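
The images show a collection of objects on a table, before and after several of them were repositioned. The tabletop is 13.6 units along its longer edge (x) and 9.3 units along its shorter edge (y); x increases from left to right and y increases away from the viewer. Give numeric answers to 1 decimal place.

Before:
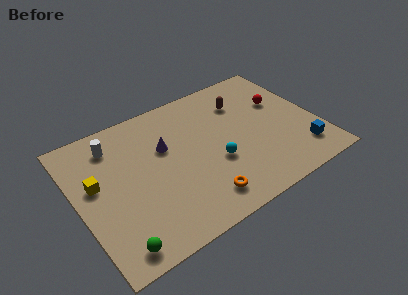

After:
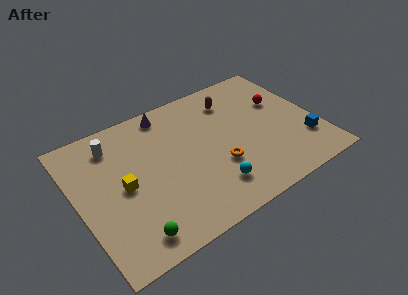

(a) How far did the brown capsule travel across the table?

0.6

The brown capsule moved from about (9.8, 6.9) to (9.3, 7.3), a distance of √(0.5² + 0.4²) ≈ 0.6.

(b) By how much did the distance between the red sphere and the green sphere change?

-0.9

They were about 11.5 units apart before and 10.6 after — 0.9 units closer together.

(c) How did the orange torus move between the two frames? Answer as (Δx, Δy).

(1.3, 1.6)

The orange torus started near (6.4, 1.6) and ended near (7.7, 3.2).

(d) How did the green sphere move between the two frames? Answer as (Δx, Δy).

(0.9, 0.2)

From the two frames, the green sphere sits at roughly (1.5, 1.1) before and (2.4, 1.3) after.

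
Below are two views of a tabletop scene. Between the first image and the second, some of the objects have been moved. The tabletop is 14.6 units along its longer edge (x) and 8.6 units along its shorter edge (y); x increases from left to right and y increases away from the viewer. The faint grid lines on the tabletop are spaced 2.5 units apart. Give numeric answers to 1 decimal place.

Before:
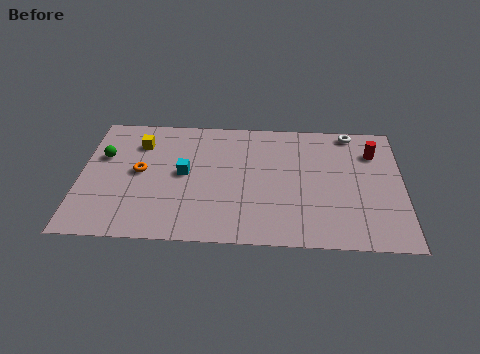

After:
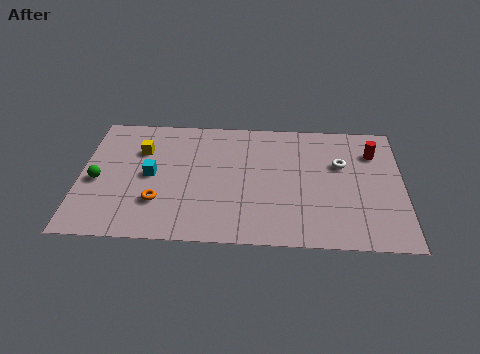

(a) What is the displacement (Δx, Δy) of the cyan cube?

(-1.5, -0.2)

From the two frames, the cyan cube sits at roughly (4.7, 4.5) before and (3.2, 4.3) after.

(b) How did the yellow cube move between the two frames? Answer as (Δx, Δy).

(0.1, -0.5)

From the two frames, the yellow cube sits at roughly (2.6, 6.5) before and (2.7, 6.0) after.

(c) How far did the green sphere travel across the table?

1.7

The green sphere moved from about (1.0, 5.5) to (0.8, 3.8), a distance of √(0.2² + 1.7²) ≈ 1.7.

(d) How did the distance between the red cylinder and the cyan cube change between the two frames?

+1.5

The distance was about 8.8 in the first image and 10.3 in the second, so they moved 1.5 units further apart.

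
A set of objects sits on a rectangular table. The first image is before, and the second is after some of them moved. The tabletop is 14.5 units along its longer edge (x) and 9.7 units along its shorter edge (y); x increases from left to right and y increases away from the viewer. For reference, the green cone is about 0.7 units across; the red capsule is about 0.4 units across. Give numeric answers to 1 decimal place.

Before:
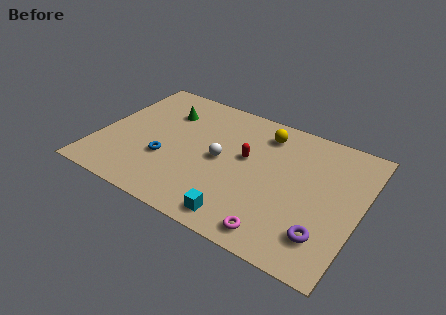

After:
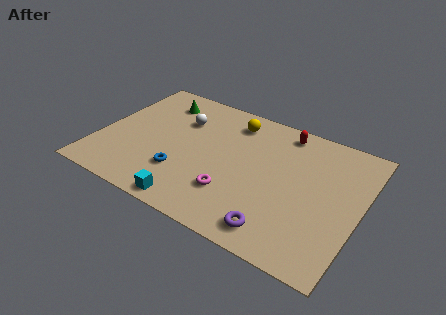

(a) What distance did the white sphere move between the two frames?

3.3

The white sphere moved from about (6.8, 4.8) to (4.2, 6.8), a distance of √(2.6² + 2.0²) ≈ 3.3.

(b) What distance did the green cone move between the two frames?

0.9

The green cone moved from about (3.3, 7.1) to (2.8, 7.8), a distance of √(0.5² + 0.7²) ≈ 0.9.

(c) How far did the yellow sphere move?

1.8

From (8.8, 7.9) to (7.0, 8.0), the yellow sphere covered √(1.8² + 0.1²) ≈ 1.8 units.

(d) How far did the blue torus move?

1.2

The blue torus moved from about (3.9, 3.4) to (4.9, 2.8), a distance of √(1.0² + 0.6²) ≈ 1.2.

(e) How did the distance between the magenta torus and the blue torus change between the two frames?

-4.1

The distance was about 7.0 in the first image and 2.9 in the second, so they moved 4.1 units closer together.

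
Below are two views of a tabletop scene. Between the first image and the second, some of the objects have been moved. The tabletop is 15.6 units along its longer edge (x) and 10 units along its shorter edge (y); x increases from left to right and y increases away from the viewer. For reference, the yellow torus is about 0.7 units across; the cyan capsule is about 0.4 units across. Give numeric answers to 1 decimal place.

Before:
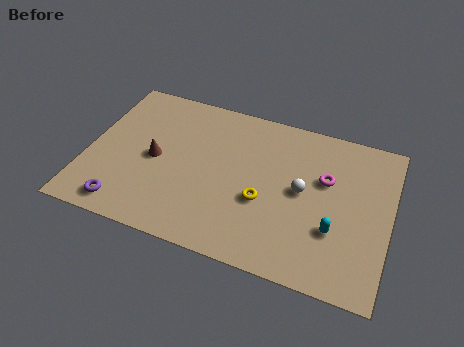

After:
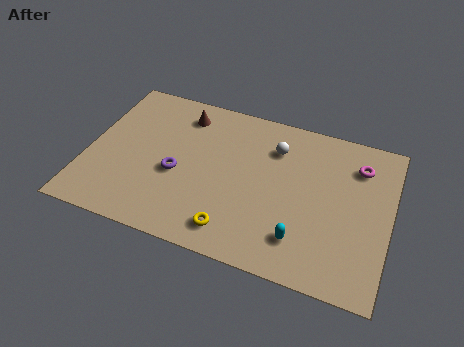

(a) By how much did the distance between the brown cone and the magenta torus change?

+0.4

They were about 8.8 units apart before and 9.2 after — 0.4 units further apart.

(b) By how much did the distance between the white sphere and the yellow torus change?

+3.8

Before: roughly 2.3 units apart; after: 6.1. That's 3.8 units further apart.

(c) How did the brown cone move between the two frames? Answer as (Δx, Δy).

(1.1, 3.4)

The brown cone started near (3.5, 4.8) and ended near (4.6, 8.2).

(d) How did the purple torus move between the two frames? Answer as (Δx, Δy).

(2.4, 2.9)

The purple torus started near (2.3, 1.3) and ended near (4.7, 4.2).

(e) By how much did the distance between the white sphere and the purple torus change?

-3.8

Before: roughly 9.6 units apart; after: 5.8. That's 3.8 units closer together.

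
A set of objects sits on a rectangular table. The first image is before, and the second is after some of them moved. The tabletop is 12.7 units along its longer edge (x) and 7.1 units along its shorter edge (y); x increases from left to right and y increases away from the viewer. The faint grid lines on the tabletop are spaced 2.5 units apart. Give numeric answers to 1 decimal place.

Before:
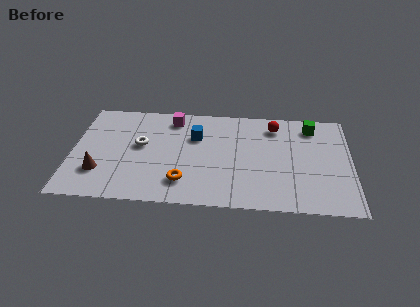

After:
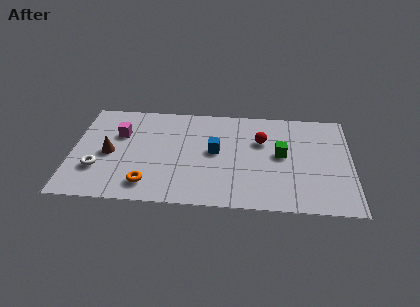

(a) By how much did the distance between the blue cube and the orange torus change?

+0.7

The distance was about 3.2 in the first image and 3.9 in the second, so they moved 0.7 units further apart.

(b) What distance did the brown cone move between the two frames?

1.4

The brown cone was near (1.3, 2.0) before and (1.7, 3.3) after, so it travelled √(0.4² + 1.3²) ≈ 1.4 units.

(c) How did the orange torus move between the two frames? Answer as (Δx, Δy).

(-1.6, -0.3)

The orange torus started near (5.1, 1.6) and ended near (3.5, 1.3).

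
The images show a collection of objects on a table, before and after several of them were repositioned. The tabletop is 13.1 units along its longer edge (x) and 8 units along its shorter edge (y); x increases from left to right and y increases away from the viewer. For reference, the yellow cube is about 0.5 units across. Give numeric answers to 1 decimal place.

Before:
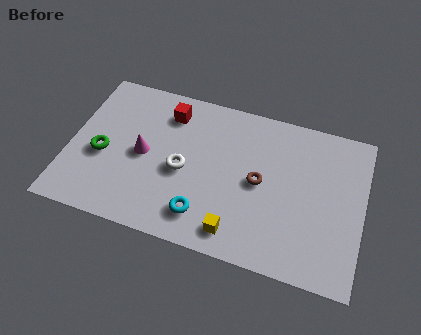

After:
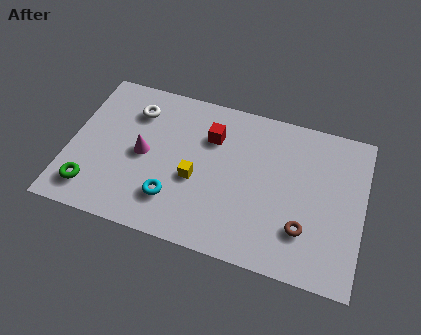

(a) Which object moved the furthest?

the white torus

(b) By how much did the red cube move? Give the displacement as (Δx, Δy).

(2.0, -0.7)

The red cube was at about (4.2, 6.4) and moved to about (6.2, 5.7).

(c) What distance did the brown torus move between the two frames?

2.8

The brown torus moved from about (8.5, 4.0) to (10.6, 2.2), a distance of √(2.1² + 1.8²) ≈ 2.8.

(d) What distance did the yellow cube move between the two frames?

2.9

From (7.7, 1.2) to (5.7, 3.3), the yellow cube covered √(2.0² + 2.1²) ≈ 2.9 units.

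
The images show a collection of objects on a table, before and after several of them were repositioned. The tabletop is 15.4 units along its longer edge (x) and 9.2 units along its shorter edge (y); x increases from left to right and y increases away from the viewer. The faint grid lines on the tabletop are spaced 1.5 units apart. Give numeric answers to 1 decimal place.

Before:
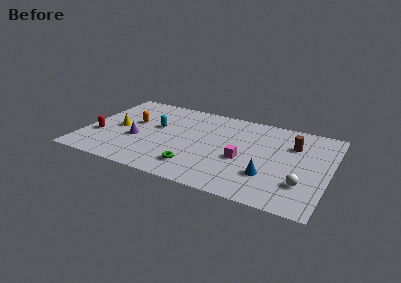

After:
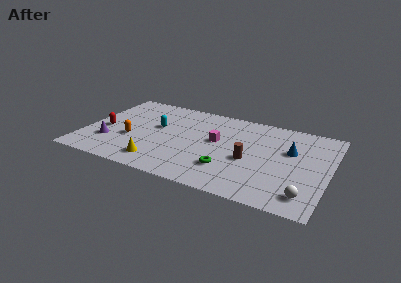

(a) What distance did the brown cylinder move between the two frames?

3.6

From (13.0, 6.5) to (10.5, 3.9), the brown cylinder covered √(2.5² + 2.6²) ≈ 3.6 units.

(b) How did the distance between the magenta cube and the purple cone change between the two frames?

+0.4

The distance was about 6.7 in the first image and 7.1 in the second, so they moved 0.4 units further apart.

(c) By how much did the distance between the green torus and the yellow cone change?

-1.4

They were about 5.8 units apart before and 4.4 after — 1.4 units closer together.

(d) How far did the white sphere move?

1.0

From (13.9, 2.6) to (14.2, 1.6), the white sphere covered √(0.3² + 1.0²) ≈ 1.0 units.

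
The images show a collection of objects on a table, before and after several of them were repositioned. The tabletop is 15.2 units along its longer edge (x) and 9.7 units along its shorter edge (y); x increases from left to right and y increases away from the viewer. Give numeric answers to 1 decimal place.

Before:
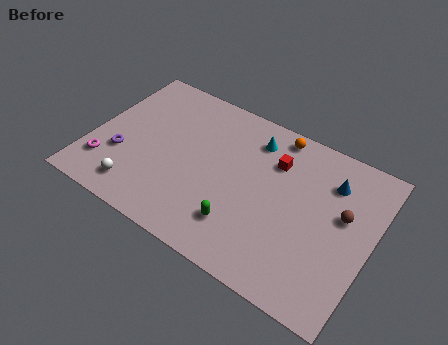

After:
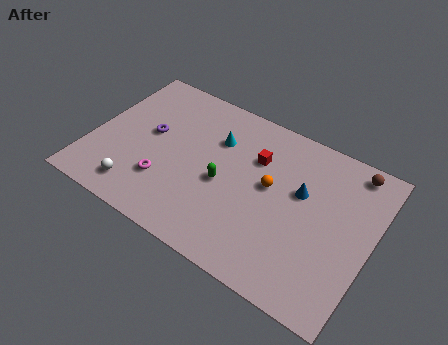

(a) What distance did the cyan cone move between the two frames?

2.1

From (8.4, 7.8) to (6.5, 6.8), the cyan cone covered √(1.9² + 1.0²) ≈ 2.1 units.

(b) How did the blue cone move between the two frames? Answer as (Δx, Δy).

(-1.4, -1.4)

The blue cone was at about (12.7, 7.3) and moved to about (11.3, 5.9).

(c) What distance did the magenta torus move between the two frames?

3.2

The magenta torus moved from about (1.1, 2.3) to (4.3, 2.8), a distance of √(3.2² + 0.5²) ≈ 3.2.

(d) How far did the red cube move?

1.0

The red cube was near (9.7, 7.0) before and (8.7, 6.7) after, so it travelled √(1.0² + 0.3²) ≈ 1.0 units.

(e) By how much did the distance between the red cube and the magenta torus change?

-3.9

They were about 9.8 units apart before and 5.9 after — 3.9 units closer together.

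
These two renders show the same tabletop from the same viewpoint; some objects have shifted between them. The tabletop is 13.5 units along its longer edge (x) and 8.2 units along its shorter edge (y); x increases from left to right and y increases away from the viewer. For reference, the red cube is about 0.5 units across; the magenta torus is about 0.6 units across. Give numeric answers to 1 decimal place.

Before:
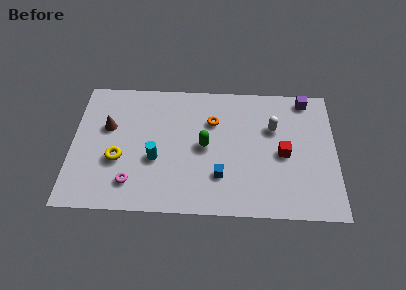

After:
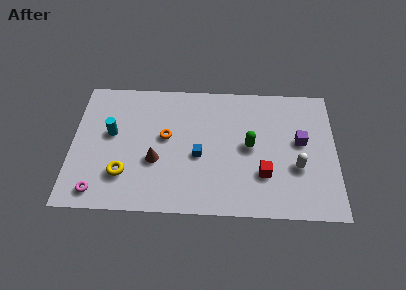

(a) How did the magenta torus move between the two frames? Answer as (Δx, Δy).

(-1.7, -0.6)

The magenta torus started near (3.1, 1.7) and ended near (1.4, 1.1).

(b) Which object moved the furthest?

the brown cone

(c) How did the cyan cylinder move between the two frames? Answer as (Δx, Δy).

(-2.3, 1.5)

The cyan cylinder started near (4.3, 3.2) and ended near (2.0, 4.7).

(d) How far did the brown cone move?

3.2

The brown cone moved from about (1.8, 5.1) to (4.3, 3.1), a distance of √(2.5² + 2.0²) ≈ 3.2.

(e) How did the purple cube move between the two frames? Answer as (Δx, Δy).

(-0.3, -2.7)

From the two frames, the purple cube sits at roughly (12.0, 7.3) before and (11.7, 4.6) after.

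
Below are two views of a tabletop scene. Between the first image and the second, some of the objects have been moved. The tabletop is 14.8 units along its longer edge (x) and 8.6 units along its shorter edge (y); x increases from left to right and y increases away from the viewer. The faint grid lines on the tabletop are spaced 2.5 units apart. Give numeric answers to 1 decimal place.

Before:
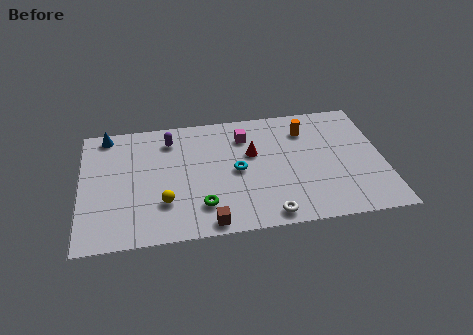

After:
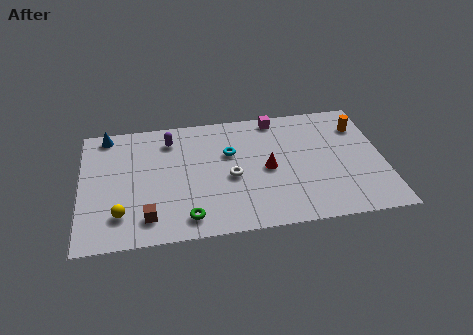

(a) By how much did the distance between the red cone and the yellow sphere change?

+2.3

They were about 5.2 units apart before and 7.5 after — 2.3 units further apart.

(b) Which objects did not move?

the purple capsule and the blue cone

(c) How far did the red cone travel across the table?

1.4

The red cone was near (8.4, 5.3) before and (9.1, 4.1) after, so it travelled √(0.7² + 1.2²) ≈ 1.4 units.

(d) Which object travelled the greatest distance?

the white torus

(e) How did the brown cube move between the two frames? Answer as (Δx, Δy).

(-2.9, 0.8)

From the two frames, the brown cube sits at roughly (6.1, 0.8) before and (3.2, 1.6) after.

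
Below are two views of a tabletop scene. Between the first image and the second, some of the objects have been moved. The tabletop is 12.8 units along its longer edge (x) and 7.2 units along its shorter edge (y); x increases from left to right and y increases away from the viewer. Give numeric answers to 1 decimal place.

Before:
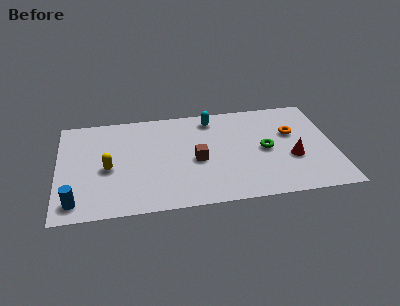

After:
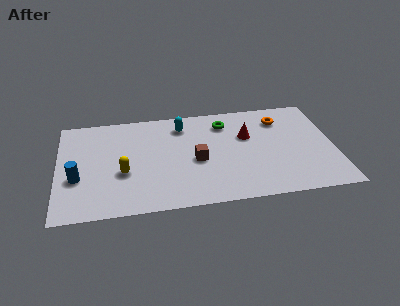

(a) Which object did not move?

the brown cube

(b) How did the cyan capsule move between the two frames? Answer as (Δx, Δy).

(-1.4, -0.3)

The cyan capsule was at about (7.2, 6.1) and moved to about (5.8, 5.8).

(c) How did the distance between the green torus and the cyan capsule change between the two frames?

-1.5

The distance was about 3.5 in the first image and 2.0 in the second, so they moved 1.5 units closer together.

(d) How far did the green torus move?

2.8

The green torus moved from about (9.6, 3.5) to (7.8, 5.7), a distance of √(1.8² + 2.2²) ≈ 2.8.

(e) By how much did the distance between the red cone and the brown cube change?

-1.6

They were about 4.4 units apart before and 2.8 after — 1.6 units closer together.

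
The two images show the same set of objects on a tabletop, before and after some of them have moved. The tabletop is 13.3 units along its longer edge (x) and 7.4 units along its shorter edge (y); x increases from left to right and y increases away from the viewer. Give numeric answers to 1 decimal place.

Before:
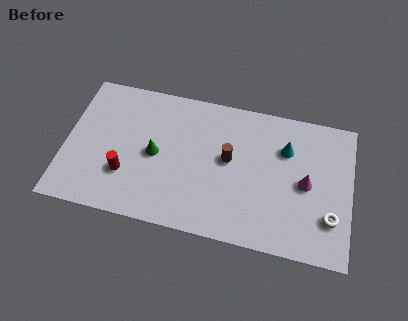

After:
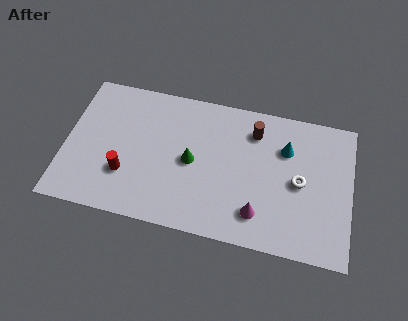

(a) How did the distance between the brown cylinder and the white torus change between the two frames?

-2.1

They were about 5.2 units apart before and 3.1 after — 2.1 units closer together.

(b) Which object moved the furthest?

the magenta cone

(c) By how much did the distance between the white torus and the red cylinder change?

-1.4

Before: roughly 9.5 units apart; after: 8.1. That's 1.4 units closer together.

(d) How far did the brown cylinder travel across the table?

2.0

The brown cylinder moved from about (7.6, 4.1) to (8.7, 5.8), a distance of √(1.1² + 1.7²) ≈ 2.0.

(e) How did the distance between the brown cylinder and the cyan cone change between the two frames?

-1.2

Before: roughly 2.8 units apart; after: 1.6. That's 1.2 units closer together.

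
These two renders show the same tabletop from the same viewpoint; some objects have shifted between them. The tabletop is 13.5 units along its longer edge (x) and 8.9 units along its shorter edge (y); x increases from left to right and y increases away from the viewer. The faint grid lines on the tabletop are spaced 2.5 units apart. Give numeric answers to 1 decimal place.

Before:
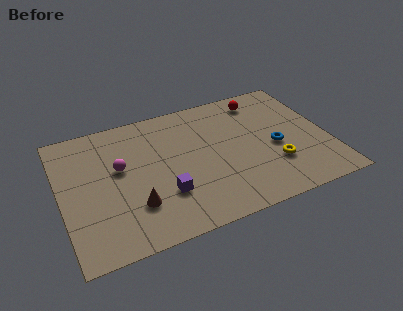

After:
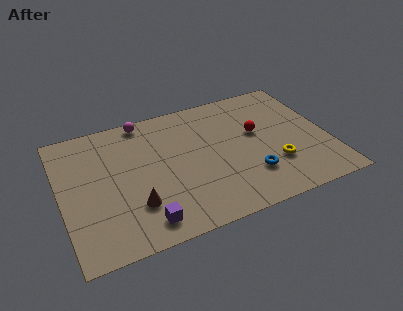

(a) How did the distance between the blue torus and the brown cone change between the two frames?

-1.6

They were about 7.4 units apart before and 5.8 after — 1.6 units closer together.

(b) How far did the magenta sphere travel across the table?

3.3

From (3.0, 5.2) to (4.5, 8.1), the magenta sphere covered √(1.5² + 2.9²) ≈ 3.3 units.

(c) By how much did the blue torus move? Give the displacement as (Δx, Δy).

(-1.5, -1.5)

The blue torus started near (10.8, 3.9) and ended near (9.3, 2.4).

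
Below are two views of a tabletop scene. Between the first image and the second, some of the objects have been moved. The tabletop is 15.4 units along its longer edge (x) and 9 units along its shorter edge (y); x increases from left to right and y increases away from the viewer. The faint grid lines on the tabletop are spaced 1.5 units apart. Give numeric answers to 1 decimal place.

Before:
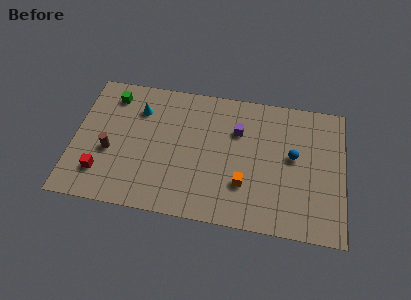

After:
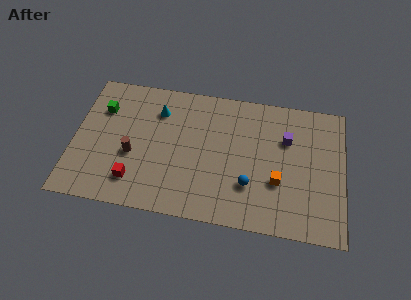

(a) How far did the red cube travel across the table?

1.9

The red cube moved from about (1.7, 2.1) to (3.6, 1.9), a distance of √(1.9² + 0.2²) ≈ 1.9.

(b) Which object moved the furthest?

the blue sphere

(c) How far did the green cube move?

1.1

From (2.0, 7.4) to (1.5, 6.4), the green cube covered √(0.5² + 1.0²) ≈ 1.1 units.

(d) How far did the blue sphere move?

3.3

The blue sphere moved from about (12.5, 5.0) to (10.1, 2.7), a distance of √(2.4² + 2.3²) ≈ 3.3.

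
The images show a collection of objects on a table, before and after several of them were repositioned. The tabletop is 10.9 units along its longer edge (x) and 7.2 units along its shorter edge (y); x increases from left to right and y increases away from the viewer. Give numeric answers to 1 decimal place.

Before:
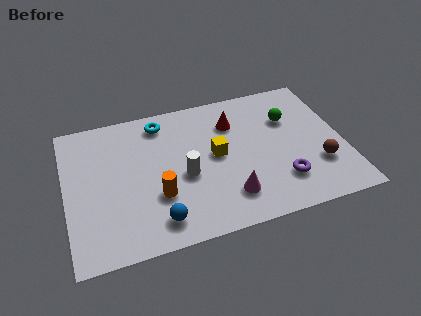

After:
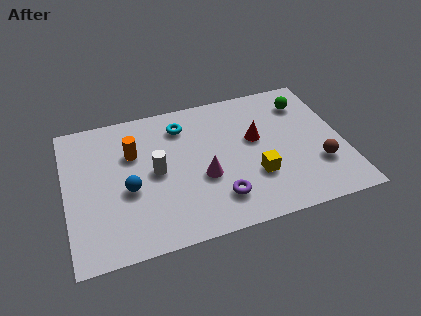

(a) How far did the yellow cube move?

2.1

From (5.9, 3.8) to (7.3, 2.3), the yellow cube covered √(1.4² + 1.5²) ≈ 2.1 units.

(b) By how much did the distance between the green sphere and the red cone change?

+0.3

The distance was about 2.2 in the first image and 2.5 in the second, so they moved 0.3 units further apart.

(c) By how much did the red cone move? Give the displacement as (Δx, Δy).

(0.8, -1.1)

The red cone started near (6.7, 5.3) and ended near (7.5, 4.2).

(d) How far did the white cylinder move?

1.2

The white cylinder was near (4.6, 3.1) before and (3.5, 3.6) after, so it travelled √(1.1² + 0.5²) ≈ 1.2 units.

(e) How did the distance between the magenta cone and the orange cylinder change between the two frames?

+0.5

They were about 2.8 units apart before and 3.3 after — 0.5 units further apart.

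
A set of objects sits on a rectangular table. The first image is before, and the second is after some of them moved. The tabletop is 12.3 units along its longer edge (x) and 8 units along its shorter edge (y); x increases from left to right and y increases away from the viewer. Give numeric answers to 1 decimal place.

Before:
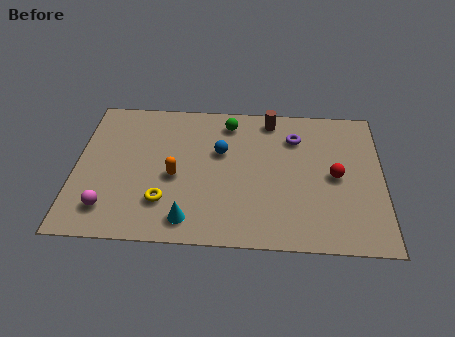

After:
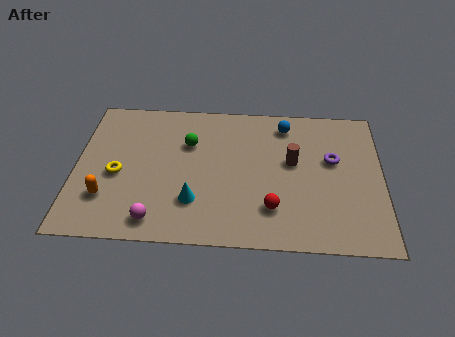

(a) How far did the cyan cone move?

1.0

The cyan cone moved from about (4.6, 1.2) to (4.8, 2.2), a distance of √(0.2² + 1.0²) ≈ 1.0.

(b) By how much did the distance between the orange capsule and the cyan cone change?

+1.1

Before: roughly 2.4 units apart; after: 3.5. That's 1.1 units further apart.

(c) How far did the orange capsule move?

3.0

From (4.0, 3.5) to (1.3, 2.2), the orange capsule covered √(2.7² + 1.3²) ≈ 3.0 units.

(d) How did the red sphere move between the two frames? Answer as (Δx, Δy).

(-2.5, -1.9)

From the two frames, the red sphere sits at roughly (10.4, 3.9) before and (7.9, 2.0) after.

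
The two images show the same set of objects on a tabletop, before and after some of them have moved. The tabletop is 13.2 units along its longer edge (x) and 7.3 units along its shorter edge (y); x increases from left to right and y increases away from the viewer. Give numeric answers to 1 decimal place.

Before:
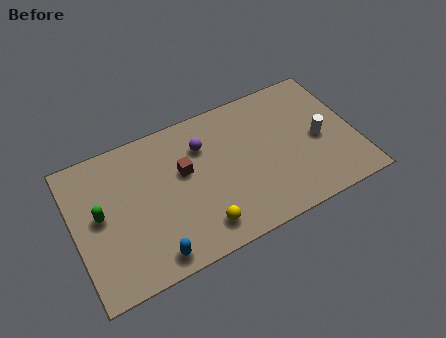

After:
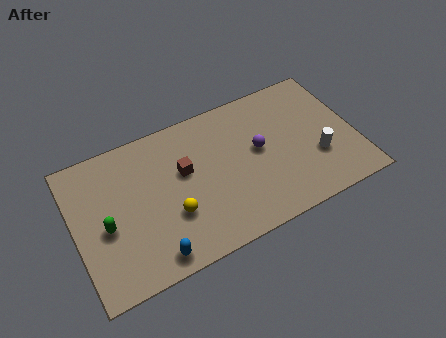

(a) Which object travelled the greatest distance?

the purple sphere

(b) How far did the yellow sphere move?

1.7

From (5.6, 1.3) to (4.4, 2.5), the yellow sphere covered √(1.2² + 1.2²) ≈ 1.7 units.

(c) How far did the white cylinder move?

0.9

From (11.5, 3.4) to (11.3, 2.5), the white cylinder covered √(0.2² + 0.9²) ≈ 0.9 units.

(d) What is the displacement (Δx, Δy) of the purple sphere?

(2.5, -1.3)

The purple sphere started near (6.2, 5.3) and ended near (8.7, 4.0).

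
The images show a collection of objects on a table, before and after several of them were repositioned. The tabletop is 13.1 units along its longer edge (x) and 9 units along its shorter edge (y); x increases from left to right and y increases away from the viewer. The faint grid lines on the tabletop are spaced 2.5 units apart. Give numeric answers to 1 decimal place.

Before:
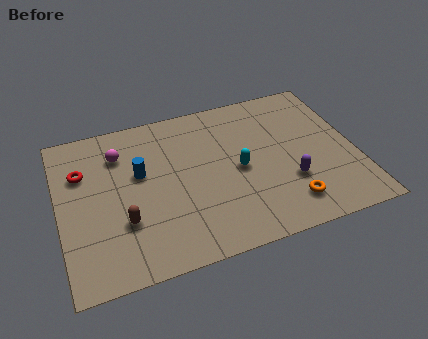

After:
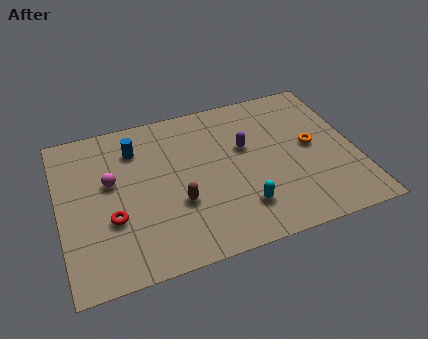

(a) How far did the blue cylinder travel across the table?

1.5

The blue cylinder moved from about (3.6, 5.4) to (3.5, 6.9), a distance of √(0.1² + 1.5²) ≈ 1.5.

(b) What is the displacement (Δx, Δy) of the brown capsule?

(2.4, 0.3)

The brown capsule was at about (2.7, 2.9) and moved to about (5.1, 3.2).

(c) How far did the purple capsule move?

3.1

The purple capsule was near (10.0, 2.9) before and (8.3, 5.5) after, so it travelled √(1.7² + 2.6²) ≈ 3.1 units.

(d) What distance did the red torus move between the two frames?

3.2

From (1.1, 6.2) to (2.2, 3.2), the red torus covered √(1.1² + 3.0²) ≈ 3.2 units.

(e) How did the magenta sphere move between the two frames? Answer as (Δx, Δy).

(-0.5, -1.5)

The magenta sphere started near (2.8, 6.8) and ended near (2.3, 5.3).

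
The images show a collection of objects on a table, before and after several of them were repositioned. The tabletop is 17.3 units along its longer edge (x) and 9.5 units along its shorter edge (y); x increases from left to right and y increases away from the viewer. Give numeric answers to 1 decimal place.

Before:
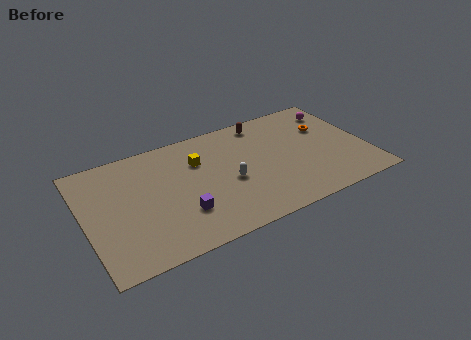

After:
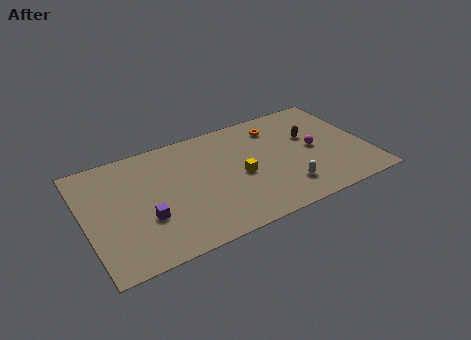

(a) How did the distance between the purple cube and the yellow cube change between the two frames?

+1.9

Before: roughly 4.1 units apart; after: 6.0. That's 1.9 units further apart.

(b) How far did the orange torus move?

3.3

The orange torus was near (15.1, 6.3) before and (12.1, 7.6) after, so it travelled √(3.0² + 1.3²) ≈ 3.3 units.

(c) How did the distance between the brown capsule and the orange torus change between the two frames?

-1.7

The distance was about 4.2 in the first image and 2.5 in the second, so they moved 1.7 units closer together.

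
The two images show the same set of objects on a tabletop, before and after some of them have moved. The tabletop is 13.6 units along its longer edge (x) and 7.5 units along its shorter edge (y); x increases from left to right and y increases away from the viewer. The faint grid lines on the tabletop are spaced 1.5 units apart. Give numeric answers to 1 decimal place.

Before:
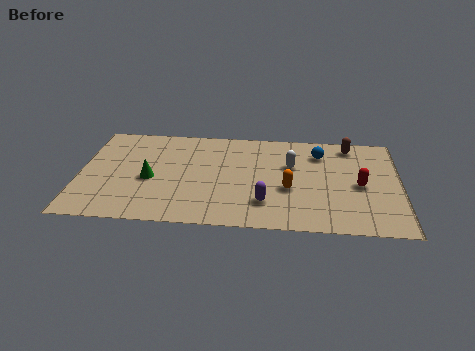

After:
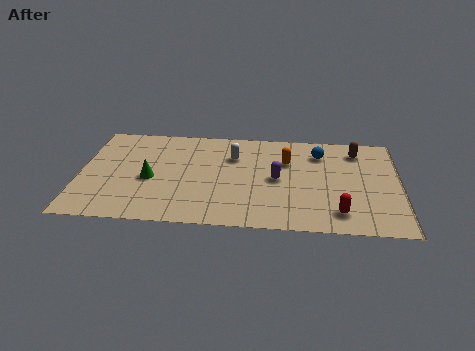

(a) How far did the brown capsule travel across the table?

0.5

From (11.5, 6.5) to (11.8, 6.1), the brown capsule covered √(0.3² + 0.4²) ≈ 0.5 units.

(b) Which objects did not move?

the green cone and the blue sphere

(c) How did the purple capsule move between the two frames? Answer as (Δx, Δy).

(0.5, 1.8)

The purple capsule was at about (7.9, 1.9) and moved to about (8.4, 3.7).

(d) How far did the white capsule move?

2.5

The white capsule was near (9.0, 4.8) before and (6.5, 5.3) after, so it travelled √(2.5² + 0.5²) ≈ 2.5 units.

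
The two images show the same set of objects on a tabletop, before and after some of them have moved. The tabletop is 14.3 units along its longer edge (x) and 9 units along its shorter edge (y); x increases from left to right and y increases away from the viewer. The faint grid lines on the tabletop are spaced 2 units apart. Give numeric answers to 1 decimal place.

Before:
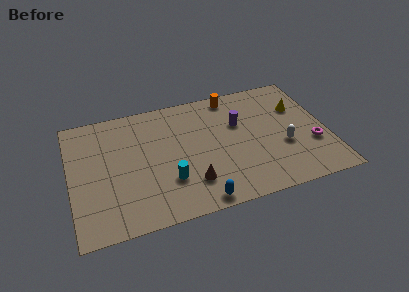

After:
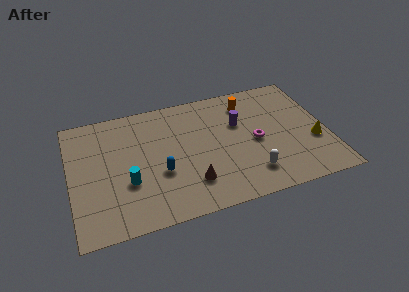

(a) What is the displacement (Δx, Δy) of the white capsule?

(-2.0, -1.5)

The white capsule was at about (11.8, 3.4) and moved to about (9.8, 1.9).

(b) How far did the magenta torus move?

3.3

The magenta torus moved from about (13.4, 3.1) to (10.3, 4.2), a distance of √(3.1² + 1.1²) ≈ 3.3.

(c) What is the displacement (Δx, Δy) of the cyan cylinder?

(-2.2, 0.5)

From the two frames, the cyan cylinder sits at roughly (5.3, 2.7) before and (3.1, 3.2) after.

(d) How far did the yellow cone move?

2.9

The yellow cone moved from about (12.9, 6.1) to (13.5, 3.3), a distance of √(0.6² + 2.8²) ≈ 2.9.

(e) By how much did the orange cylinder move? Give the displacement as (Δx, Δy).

(0.8, -0.8)

The orange cylinder started near (9.3, 8.0) and ended near (10.1, 7.2).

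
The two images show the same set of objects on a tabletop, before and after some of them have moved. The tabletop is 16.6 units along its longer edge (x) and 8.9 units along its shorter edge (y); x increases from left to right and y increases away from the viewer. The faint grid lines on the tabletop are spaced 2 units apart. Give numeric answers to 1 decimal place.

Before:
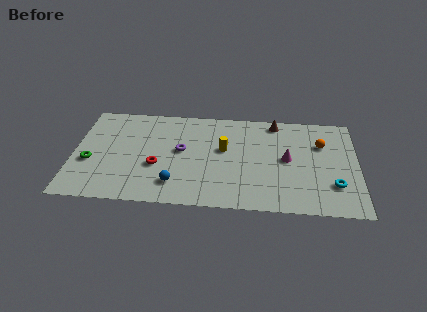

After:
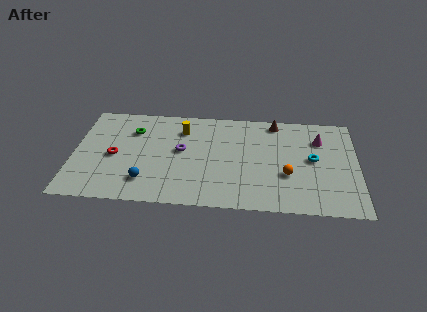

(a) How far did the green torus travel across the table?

3.8

From (1.0, 3.5) to (3.4, 6.5), the green torus covered √(2.4² + 3.0²) ≈ 3.8 units.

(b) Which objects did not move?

the brown cone and the purple torus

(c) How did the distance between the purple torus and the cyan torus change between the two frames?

-1.5

Before: roughly 9.2 units apart; after: 7.7. That's 1.5 units closer together.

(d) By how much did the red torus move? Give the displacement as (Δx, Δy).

(-2.5, 0.7)

From the two frames, the red torus sits at roughly (4.9, 3.4) before and (2.4, 4.1) after.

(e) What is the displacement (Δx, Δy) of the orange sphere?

(-2.0, -2.9)

The orange sphere started near (14.5, 6.1) and ended near (12.5, 3.2).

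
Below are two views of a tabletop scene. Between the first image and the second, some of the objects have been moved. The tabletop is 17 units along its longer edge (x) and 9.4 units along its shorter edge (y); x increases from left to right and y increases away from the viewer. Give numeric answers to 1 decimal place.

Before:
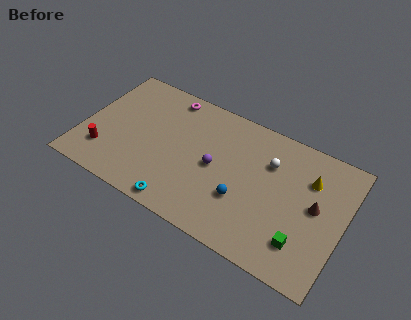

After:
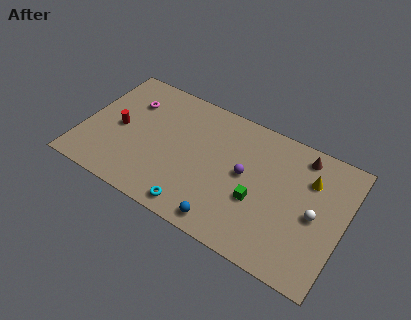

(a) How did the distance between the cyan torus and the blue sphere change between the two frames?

-2.4

They were about 4.4 units apart before and 2.0 after — 2.4 units closer together.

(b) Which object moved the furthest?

the white sphere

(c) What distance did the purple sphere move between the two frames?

1.9

The purple sphere was near (8.7, 4.6) before and (10.6, 5.0) after, so it travelled √(1.9² + 0.4²) ≈ 1.9 units.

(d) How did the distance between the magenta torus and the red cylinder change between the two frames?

-4.5

They were about 6.8 units apart before and 2.3 after — 4.5 units closer together.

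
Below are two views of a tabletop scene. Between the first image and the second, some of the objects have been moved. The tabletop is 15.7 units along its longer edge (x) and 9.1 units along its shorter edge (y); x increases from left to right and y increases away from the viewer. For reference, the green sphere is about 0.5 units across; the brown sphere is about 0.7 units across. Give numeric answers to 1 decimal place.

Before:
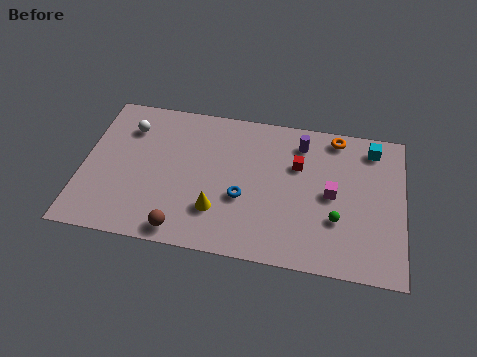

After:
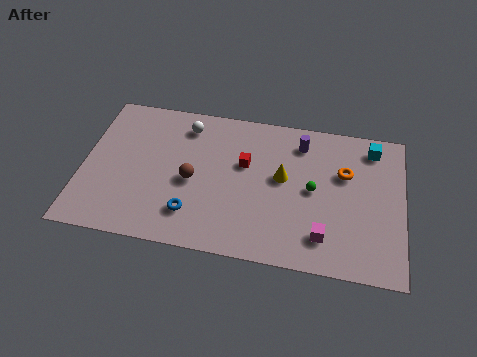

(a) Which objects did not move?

the cyan cube and the purple cylinder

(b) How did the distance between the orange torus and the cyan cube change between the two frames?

+0.4

They were about 1.8 units apart before and 2.2 after — 0.4 units further apart.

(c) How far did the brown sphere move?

3.1

The brown sphere moved from about (5.1, 1.0) to (5.4, 4.1), a distance of √(0.3² + 3.1²) ≈ 3.1.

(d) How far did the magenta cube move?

2.6

The magenta cube moved from about (12.2, 4.5) to (11.9, 1.9), a distance of √(0.3² + 2.6²) ≈ 2.6.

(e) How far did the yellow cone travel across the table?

4.0

The yellow cone was near (6.7, 2.5) before and (9.8, 5.1) after, so it travelled √(3.1² + 2.6²) ≈ 4.0 units.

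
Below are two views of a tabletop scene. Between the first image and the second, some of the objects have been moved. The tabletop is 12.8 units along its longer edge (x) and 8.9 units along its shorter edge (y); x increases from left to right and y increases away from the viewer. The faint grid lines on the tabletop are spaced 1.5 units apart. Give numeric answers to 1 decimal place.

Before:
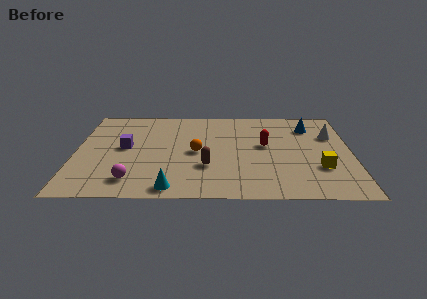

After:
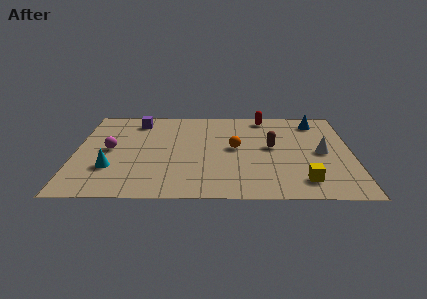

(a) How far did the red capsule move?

2.9

From (8.8, 5.0) to (8.8, 7.9), the red capsule covered √(0.0² + 2.9²) ≈ 2.9 units.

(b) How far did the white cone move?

1.8

The white cone moved from about (11.9, 6.0) to (11.4, 4.3), a distance of √(0.5² + 1.7²) ≈ 1.8.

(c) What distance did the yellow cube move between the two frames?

1.4

From (11.3, 2.8) to (10.5, 1.6), the yellow cube covered √(0.8² + 1.2²) ≈ 1.4 units.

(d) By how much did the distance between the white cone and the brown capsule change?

-4.2

Before: roughly 6.6 units apart; after: 2.4. That's 4.2 units closer together.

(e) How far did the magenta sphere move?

3.1

From (2.7, 1.6) to (1.6, 4.5), the magenta sphere covered √(1.1² + 2.9²) ≈ 3.1 units.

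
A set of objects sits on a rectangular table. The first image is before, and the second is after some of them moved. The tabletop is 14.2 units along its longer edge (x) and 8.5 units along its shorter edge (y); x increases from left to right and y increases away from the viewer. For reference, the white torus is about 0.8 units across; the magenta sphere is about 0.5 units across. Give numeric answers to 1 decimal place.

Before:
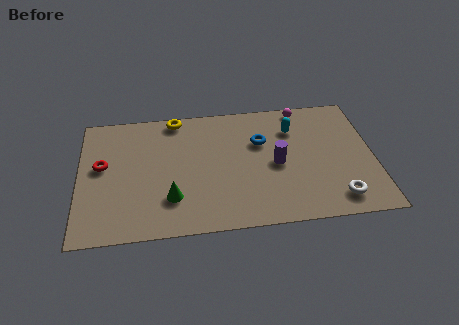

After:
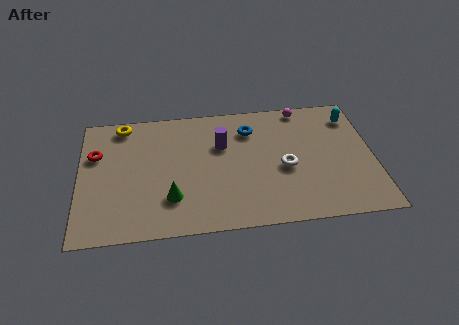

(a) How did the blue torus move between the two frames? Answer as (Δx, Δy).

(-0.5, 0.9)

The blue torus was at about (8.8, 5.6) and moved to about (8.3, 6.5).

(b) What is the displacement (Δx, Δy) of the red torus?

(-0.3, 0.8)

From the two frames, the red torus sits at roughly (1.1, 4.8) before and (0.8, 5.6) after.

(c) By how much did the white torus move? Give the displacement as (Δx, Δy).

(-2.4, 2.3)

From the two frames, the white torus sits at roughly (12.3, 1.4) before and (9.9, 3.7) after.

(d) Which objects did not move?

the magenta sphere and the green cone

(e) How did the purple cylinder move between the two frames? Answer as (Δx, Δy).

(-2.6, 1.6)

The purple cylinder was at about (9.5, 4.0) and moved to about (6.9, 5.6).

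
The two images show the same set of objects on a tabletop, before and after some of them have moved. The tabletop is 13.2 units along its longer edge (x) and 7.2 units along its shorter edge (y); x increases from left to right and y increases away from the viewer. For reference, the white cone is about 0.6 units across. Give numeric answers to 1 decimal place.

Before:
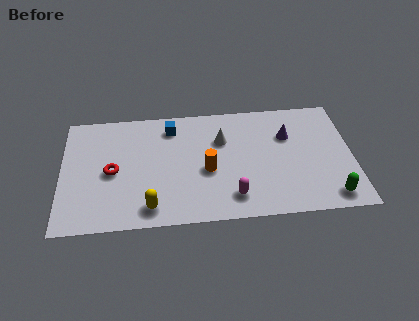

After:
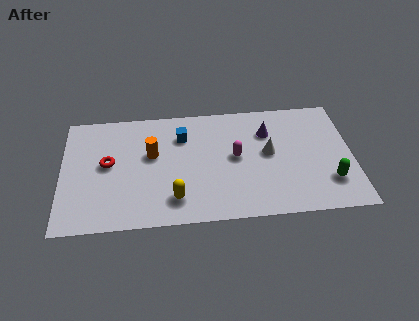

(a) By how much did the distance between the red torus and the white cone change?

+2.1

They were about 5.2 units apart before and 7.3 after — 2.1 units further apart.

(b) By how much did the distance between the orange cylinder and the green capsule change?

+2.5

They were about 5.9 units apart before and 8.4 after — 2.5 units further apart.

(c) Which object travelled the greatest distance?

the orange cylinder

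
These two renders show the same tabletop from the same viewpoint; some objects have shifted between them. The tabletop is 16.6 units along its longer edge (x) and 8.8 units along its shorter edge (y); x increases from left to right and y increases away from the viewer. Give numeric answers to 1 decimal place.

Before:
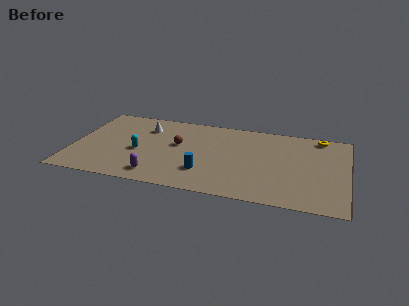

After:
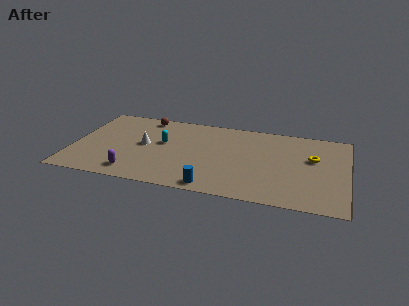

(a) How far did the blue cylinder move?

1.6

From (8.1, 2.4) to (8.7, 0.9), the blue cylinder covered √(0.6² + 1.5²) ≈ 1.6 units.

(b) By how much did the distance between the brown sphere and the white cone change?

+0.6

The distance was about 2.6 in the first image and 3.2 in the second, so they moved 0.6 units further apart.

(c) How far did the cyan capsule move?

1.9

The cyan capsule was near (4.0, 3.8) before and (5.4, 5.1) after, so it travelled √(1.4² + 1.3²) ≈ 1.9 units.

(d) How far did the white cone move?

2.0

The white cone moved from about (4.2, 6.6) to (4.3, 4.6), a distance of √(0.1² + 2.0²) ≈ 2.0.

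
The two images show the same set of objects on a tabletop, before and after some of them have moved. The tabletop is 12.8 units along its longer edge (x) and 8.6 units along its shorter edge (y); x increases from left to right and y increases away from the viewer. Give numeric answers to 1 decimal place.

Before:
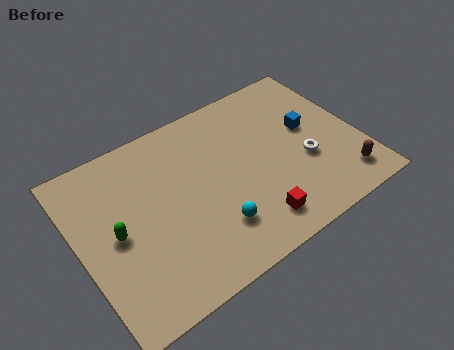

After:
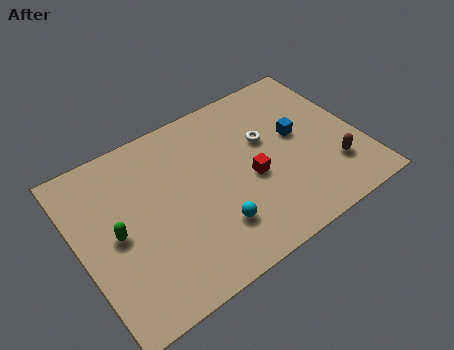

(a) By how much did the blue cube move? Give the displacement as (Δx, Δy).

(-0.6, -0.1)

The blue cube started near (10.7, 4.9) and ended near (10.1, 4.8).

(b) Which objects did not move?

the green capsule and the cyan sphere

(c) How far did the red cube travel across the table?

2.2

The red cube moved from about (7.4, 1.5) to (7.7, 3.7), a distance of √(0.3² + 2.2²) ≈ 2.2.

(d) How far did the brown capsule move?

0.9

From (11.6, 1.5) to (11.3, 2.3), the brown capsule covered √(0.3² + 0.8²) ≈ 0.9 units.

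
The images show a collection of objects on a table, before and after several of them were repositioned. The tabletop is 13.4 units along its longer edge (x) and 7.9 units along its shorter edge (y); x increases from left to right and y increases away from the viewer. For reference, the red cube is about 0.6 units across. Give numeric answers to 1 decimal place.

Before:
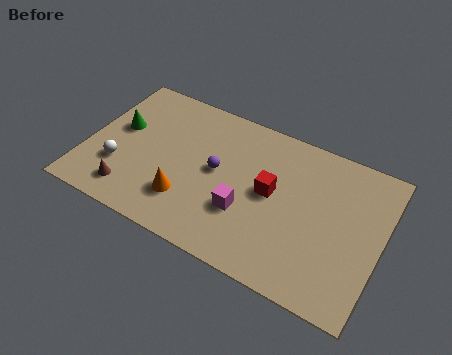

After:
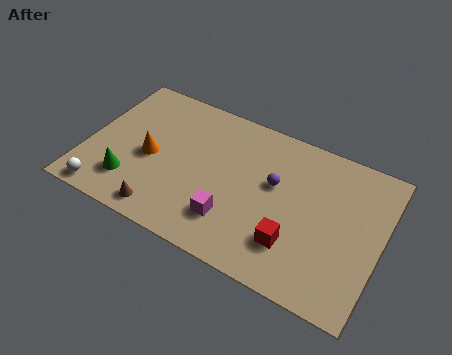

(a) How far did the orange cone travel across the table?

2.4

The orange cone was near (4.8, 2.1) before and (2.9, 3.6) after, so it travelled √(1.9² + 1.5²) ≈ 2.4 units.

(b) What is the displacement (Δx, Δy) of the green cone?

(0.9, -2.7)

From the two frames, the green cone sits at roughly (1.3, 4.6) before and (2.2, 1.9) after.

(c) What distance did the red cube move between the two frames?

2.5

The red cube moved from about (8.4, 4.2) to (9.7, 2.1), a distance of √(1.3² + 2.1²) ≈ 2.5.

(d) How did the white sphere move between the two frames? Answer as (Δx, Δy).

(-0.4, -1.7)

The white sphere was at about (1.6, 2.5) and moved to about (1.2, 0.8).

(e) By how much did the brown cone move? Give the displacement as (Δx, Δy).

(1.6, -0.4)

From the two frames, the brown cone sits at roughly (2.3, 1.4) before and (3.9, 1.0) after.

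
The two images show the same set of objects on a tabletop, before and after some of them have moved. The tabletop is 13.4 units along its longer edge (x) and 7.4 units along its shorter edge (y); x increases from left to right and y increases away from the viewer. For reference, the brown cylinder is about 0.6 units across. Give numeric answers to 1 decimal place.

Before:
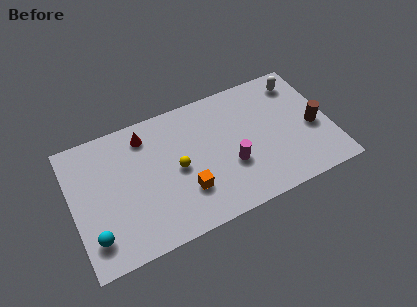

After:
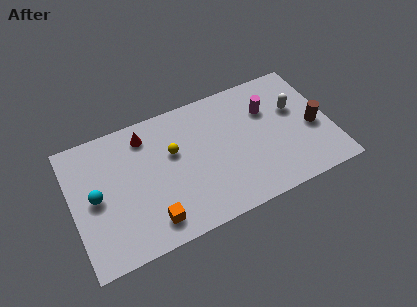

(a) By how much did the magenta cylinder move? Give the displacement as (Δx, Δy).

(2.2, 2.4)

From the two frames, the magenta cylinder sits at roughly (8.1, 2.7) before and (10.3, 5.1) after.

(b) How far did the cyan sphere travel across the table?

2.1

The cyan sphere was near (0.9, 1.6) before and (1.2, 3.7) after, so it travelled √(0.3² + 2.1²) ≈ 2.1 units.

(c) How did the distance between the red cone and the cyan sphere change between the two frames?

-1.8

They were about 5.5 units apart before and 3.7 after — 1.8 units closer together.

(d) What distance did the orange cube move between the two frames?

2.1

From (5.7, 2.2) to (3.8, 1.3), the orange cube covered √(1.9² + 0.9²) ≈ 2.1 units.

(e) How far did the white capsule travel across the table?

1.6

The white capsule moved from about (12.1, 6.1) to (11.7, 4.6), a distance of √(0.4² + 1.5²) ≈ 1.6.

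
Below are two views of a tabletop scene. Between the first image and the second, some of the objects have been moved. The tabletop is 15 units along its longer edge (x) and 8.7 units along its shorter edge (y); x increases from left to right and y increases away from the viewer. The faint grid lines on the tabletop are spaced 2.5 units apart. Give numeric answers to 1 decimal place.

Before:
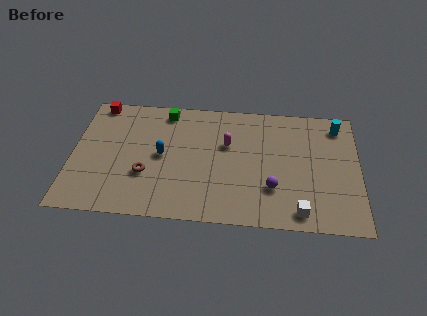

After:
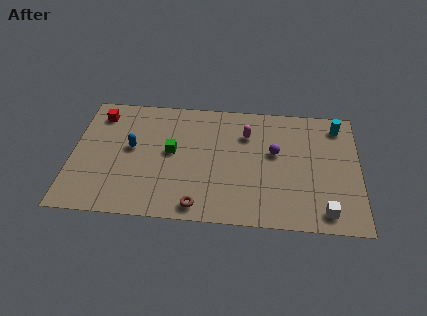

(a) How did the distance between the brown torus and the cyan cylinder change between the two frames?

-1.3

Before: roughly 10.9 units apart; after: 9.6. That's 1.3 units closer together.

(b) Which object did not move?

the cyan cylinder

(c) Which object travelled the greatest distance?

the brown torus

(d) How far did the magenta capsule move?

1.3

The magenta capsule moved from about (8.1, 5.5) to (9.1, 6.3), a distance of √(1.0² + 0.8²) ≈ 1.3.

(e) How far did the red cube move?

0.8

From (1.2, 7.9) to (1.3, 7.1), the red cube covered √(0.1² + 0.8²) ≈ 0.8 units.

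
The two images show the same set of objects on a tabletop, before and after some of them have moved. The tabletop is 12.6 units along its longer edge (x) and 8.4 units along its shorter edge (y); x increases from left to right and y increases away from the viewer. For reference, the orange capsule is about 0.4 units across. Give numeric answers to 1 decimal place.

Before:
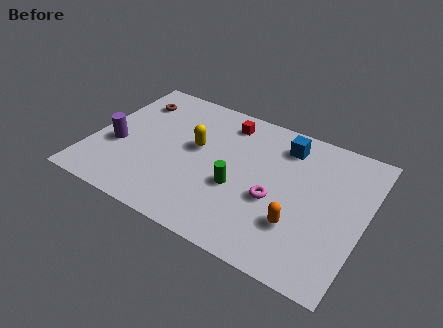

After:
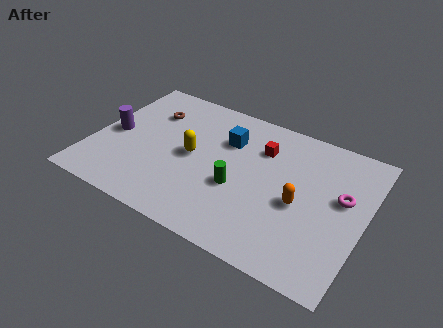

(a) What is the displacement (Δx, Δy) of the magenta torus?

(2.9, 1.5)

The magenta torus started near (8.6, 3.4) and ended near (11.5, 4.9).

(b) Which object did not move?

the green cylinder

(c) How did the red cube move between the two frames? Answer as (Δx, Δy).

(1.8, -0.9)

The red cube started near (5.8, 7.0) and ended near (7.6, 6.1).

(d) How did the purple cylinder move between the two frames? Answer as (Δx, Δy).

(-0.3, 0.7)

From the two frames, the purple cylinder sits at roughly (1.2, 3.3) before and (0.9, 4.0) after.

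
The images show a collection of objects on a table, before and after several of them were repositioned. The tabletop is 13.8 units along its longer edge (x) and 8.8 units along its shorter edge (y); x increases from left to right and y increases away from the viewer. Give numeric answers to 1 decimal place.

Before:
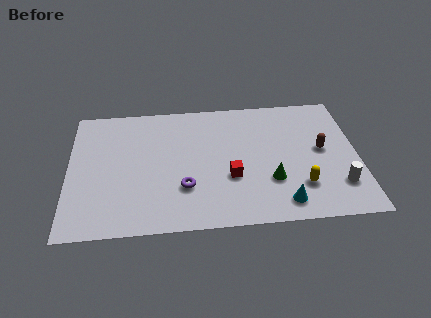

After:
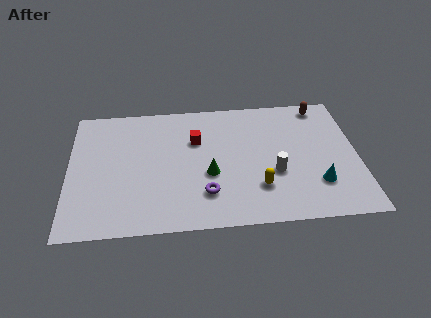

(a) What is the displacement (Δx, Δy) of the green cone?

(-2.9, 0.7)

The green cone was at about (9.6, 2.8) and moved to about (6.7, 3.5).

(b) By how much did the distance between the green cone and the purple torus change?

-2.8

They were about 4.1 units apart before and 1.3 after — 2.8 units closer together.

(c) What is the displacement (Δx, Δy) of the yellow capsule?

(-2.0, 0.1)

The yellow capsule was at about (11.0, 2.3) and moved to about (9.0, 2.4).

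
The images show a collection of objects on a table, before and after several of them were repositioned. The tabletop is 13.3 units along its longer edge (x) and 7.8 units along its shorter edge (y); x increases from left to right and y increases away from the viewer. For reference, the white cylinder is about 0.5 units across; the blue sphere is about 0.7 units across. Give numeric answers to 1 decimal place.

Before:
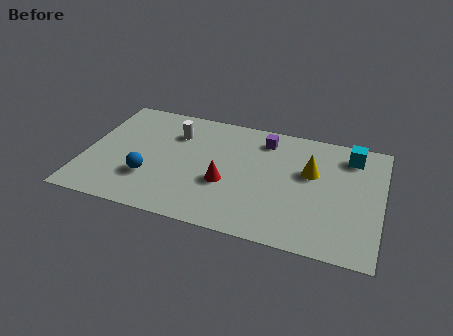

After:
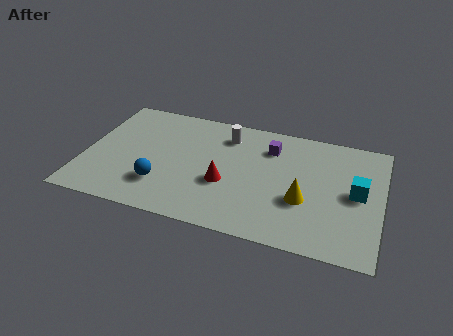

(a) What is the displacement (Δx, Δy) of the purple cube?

(0.3, -0.5)

The purple cube started near (7.9, 6.4) and ended near (8.2, 5.9).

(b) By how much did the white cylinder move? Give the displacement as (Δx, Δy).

(2.3, 0.5)

From the two frames, the white cylinder sits at roughly (3.9, 5.7) before and (6.2, 6.2) after.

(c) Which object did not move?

the red cone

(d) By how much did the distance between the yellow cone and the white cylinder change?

-1.3

They were about 6.3 units apart before and 5.0 after — 1.3 units closer together.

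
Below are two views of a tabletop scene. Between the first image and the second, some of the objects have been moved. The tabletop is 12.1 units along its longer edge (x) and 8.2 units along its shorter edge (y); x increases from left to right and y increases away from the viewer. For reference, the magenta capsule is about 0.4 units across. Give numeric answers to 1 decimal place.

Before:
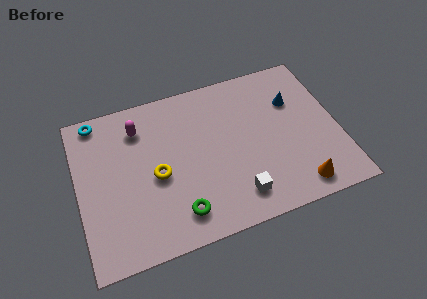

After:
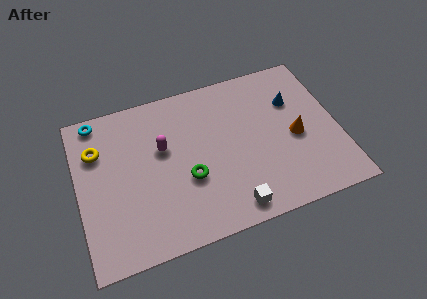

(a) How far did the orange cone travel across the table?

2.6

From (9.9, 1.1) to (10.1, 3.7), the orange cone covered √(0.2² + 2.6²) ≈ 2.6 units.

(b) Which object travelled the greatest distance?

the yellow torus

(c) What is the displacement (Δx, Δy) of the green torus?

(0.6, 1.6)

From the two frames, the green torus sits at roughly (4.4, 1.5) before and (5.0, 3.1) after.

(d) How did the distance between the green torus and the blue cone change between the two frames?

-1.3

They were about 7.1 units apart before and 5.8 after — 1.3 units closer together.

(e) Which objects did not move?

the cyan torus and the blue cone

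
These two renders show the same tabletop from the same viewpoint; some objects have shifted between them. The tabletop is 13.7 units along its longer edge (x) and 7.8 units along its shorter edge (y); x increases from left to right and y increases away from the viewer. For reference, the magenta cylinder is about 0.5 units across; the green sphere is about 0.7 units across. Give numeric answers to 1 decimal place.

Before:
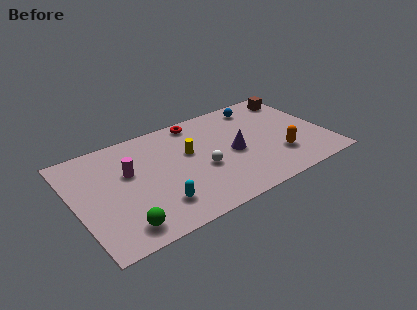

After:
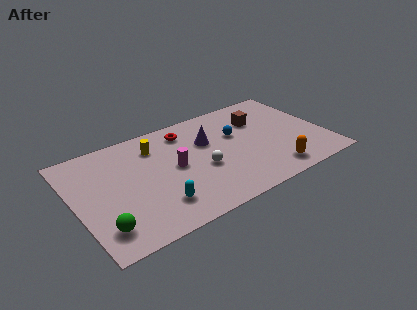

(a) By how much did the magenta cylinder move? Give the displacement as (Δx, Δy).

(2.4, -0.8)

From the two frames, the magenta cylinder sits at roughly (3.0, 4.8) before and (5.4, 4.0) after.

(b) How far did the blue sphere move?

2.3

The blue sphere moved from about (10.6, 6.6) to (9.0, 4.9), a distance of √(1.6² + 1.7²) ≈ 2.3.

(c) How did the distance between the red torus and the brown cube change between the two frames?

-1.5

They were about 5.6 units apart before and 4.1 after — 1.5 units closer together.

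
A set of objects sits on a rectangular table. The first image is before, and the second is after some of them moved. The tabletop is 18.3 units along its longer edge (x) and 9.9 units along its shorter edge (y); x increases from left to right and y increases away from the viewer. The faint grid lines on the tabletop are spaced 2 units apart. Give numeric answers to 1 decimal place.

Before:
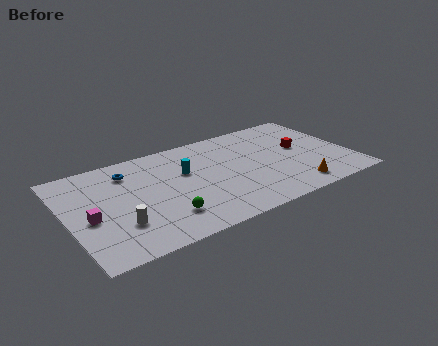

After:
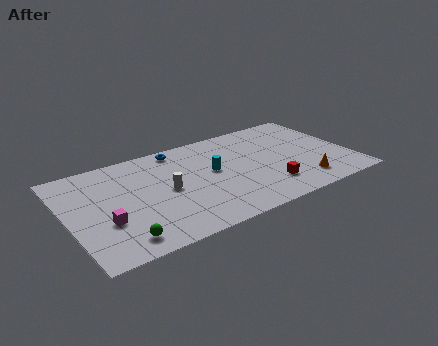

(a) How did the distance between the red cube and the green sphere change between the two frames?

-0.3

The distance was about 10.0 in the first image and 9.7 in the second, so they moved 0.3 units closer together.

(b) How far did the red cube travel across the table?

4.1

From (15.3, 5.5) to (12.6, 2.4), the red cube covered √(2.7² + 3.1²) ≈ 4.1 units.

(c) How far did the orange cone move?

0.7

From (14.2, 1.5) to (14.8, 1.9), the orange cone covered √(0.6² + 0.4²) ≈ 0.7 units.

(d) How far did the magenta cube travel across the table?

1.2

The magenta cube moved from about (1.3, 4.3) to (2.2, 3.5), a distance of √(0.9² + 0.8²) ≈ 1.2.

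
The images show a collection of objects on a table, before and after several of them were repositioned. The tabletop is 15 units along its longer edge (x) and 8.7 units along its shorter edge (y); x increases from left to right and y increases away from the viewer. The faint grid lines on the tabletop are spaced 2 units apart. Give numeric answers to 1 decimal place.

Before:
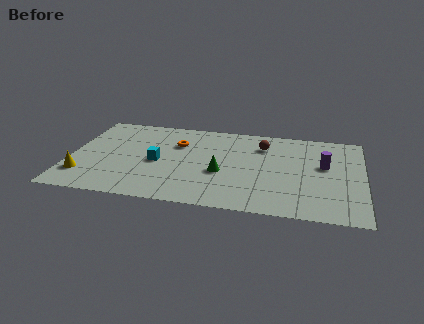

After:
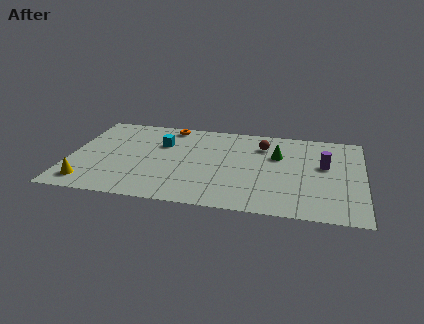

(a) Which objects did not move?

the brown sphere and the purple cylinder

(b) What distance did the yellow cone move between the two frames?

0.8

The yellow cone was near (0.8, 2.1) before and (1.1, 1.4) after, so it travelled √(0.3² + 0.7²) ≈ 0.8 units.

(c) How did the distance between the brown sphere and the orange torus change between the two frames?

+0.6

They were about 4.4 units apart before and 5.0 after — 0.6 units further apart.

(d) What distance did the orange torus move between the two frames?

1.9

From (5.4, 6.0) to (4.9, 7.8), the orange torus covered √(0.5² + 1.8²) ≈ 1.9 units.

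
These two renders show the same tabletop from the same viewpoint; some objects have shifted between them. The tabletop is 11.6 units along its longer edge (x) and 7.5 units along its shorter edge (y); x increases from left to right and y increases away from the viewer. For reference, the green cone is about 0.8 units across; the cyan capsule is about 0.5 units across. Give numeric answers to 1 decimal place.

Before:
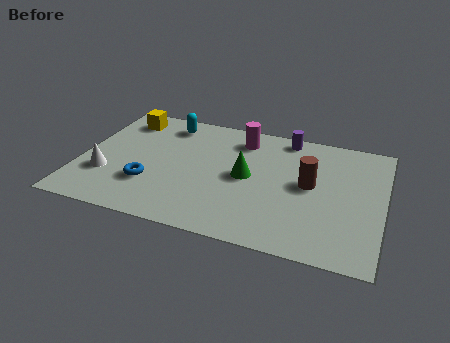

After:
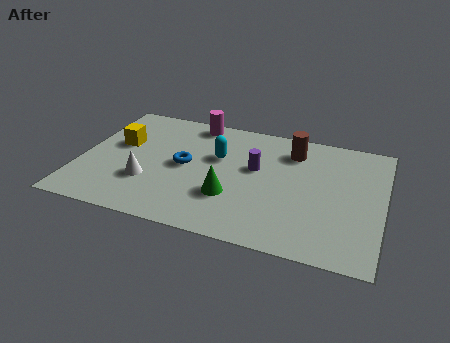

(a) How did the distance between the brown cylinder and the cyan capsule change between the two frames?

-3.1

They were about 6.1 units apart before and 3.0 after — 3.1 units closer together.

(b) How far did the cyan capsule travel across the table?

2.6

The cyan capsule moved from about (3.1, 6.3) to (5.2, 4.7), a distance of √(2.1² + 1.6²) ≈ 2.6.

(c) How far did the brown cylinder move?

2.1

From (8.8, 4.0) to (8.0, 5.9), the brown cylinder covered √(0.8² + 1.9²) ≈ 2.1 units.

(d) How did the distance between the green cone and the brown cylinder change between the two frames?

+1.7

They were about 2.4 units apart before and 4.1 after — 1.7 units further apart.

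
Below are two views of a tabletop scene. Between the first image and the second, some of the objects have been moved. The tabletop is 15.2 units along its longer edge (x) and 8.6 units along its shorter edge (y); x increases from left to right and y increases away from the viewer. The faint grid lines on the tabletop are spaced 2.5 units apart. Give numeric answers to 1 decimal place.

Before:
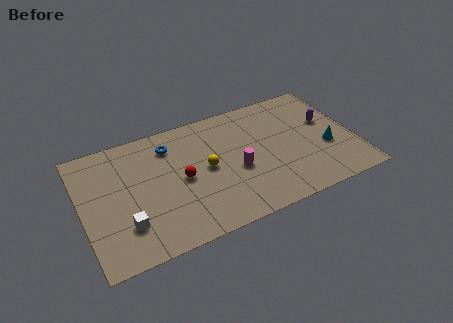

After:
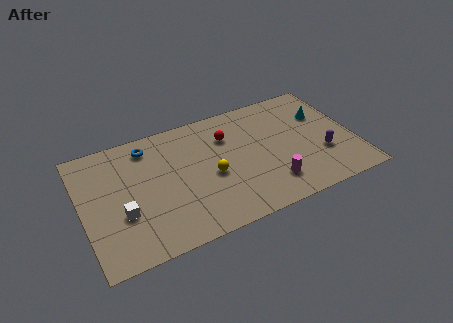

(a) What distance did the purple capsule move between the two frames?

2.4

The purple capsule was near (13.9, 5.2) before and (13.3, 2.9) after, so it travelled √(0.6² + 2.3²) ≈ 2.4 units.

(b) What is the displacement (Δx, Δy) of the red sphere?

(2.8, 2.0)

The red sphere started near (5.5, 4.2) and ended near (8.3, 6.2).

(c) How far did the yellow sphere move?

0.6

From (6.9, 4.4) to (7.1, 3.8), the yellow sphere covered √(0.2² + 0.6²) ≈ 0.6 units.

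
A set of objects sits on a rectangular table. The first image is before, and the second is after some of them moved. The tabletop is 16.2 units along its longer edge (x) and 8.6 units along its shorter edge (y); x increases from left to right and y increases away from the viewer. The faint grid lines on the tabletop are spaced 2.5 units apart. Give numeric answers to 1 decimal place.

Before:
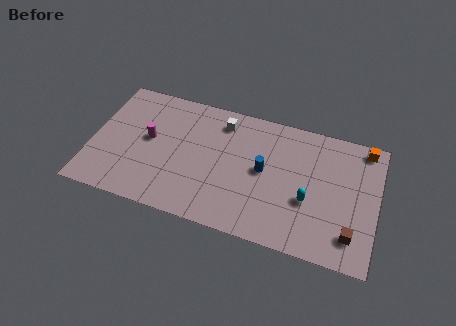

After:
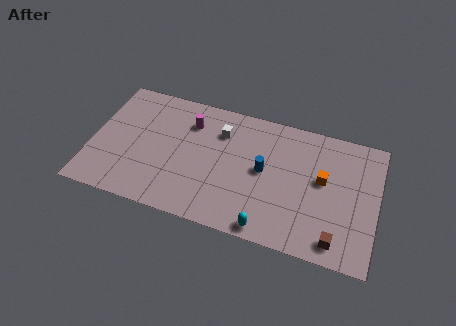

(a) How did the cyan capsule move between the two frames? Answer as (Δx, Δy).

(-2.1, -2.5)

From the two frames, the cyan capsule sits at roughly (12.4, 3.3) before and (10.3, 0.8) after.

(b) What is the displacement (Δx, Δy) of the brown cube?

(-0.8, -0.6)

From the two frames, the brown cube sits at roughly (14.9, 1.8) before and (14.1, 1.2) after.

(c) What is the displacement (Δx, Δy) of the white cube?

(0.0, -0.7)

The white cube started near (7.2, 7.1) and ended near (7.2, 6.4).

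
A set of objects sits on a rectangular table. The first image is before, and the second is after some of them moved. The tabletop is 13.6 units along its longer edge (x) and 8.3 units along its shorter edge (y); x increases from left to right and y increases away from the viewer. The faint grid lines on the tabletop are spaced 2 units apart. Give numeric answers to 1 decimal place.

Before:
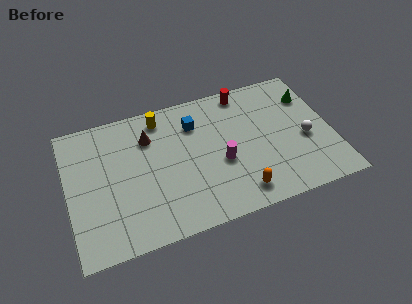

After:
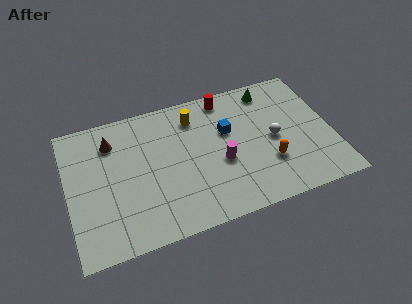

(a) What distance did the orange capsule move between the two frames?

2.1

The orange capsule was near (8.5, 1.3) before and (10.2, 2.6) after, so it travelled √(1.7² + 1.3²) ≈ 2.1 units.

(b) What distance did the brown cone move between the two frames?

1.9

The brown cone was near (4.3, 6.1) before and (2.4, 6.4) after, so it travelled √(1.9² + 0.3²) ≈ 1.9 units.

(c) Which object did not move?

the magenta cylinder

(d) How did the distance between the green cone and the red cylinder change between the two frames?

-1.2

They were about 3.5 units apart before and 2.3 after — 1.2 units closer together.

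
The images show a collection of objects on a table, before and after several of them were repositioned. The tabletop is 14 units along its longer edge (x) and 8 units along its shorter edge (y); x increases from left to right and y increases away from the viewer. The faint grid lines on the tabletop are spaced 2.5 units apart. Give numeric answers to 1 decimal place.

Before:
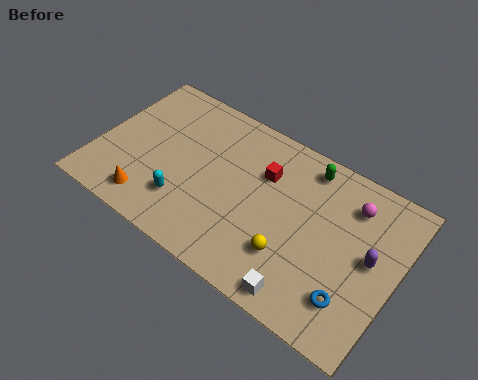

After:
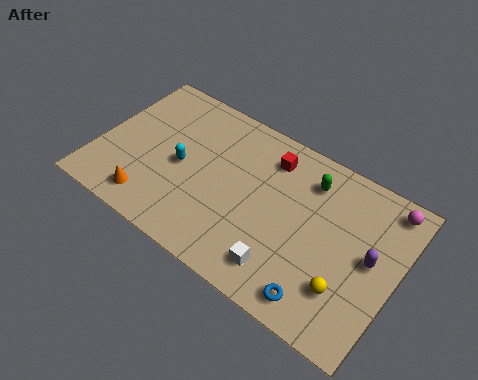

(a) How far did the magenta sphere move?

1.7

From (11.6, 6.2) to (13.1, 7.0), the magenta sphere covered √(1.5² + 0.8²) ≈ 1.7 units.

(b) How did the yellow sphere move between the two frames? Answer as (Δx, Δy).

(2.6, -0.1)

From the two frames, the yellow sphere sits at roughly (9.4, 2.3) before and (12.0, 2.2) after.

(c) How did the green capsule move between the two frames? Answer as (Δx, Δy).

(0.2, -0.6)

The green capsule started near (9.4, 6.9) and ended near (9.6, 6.3).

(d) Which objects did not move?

the purple capsule and the orange cone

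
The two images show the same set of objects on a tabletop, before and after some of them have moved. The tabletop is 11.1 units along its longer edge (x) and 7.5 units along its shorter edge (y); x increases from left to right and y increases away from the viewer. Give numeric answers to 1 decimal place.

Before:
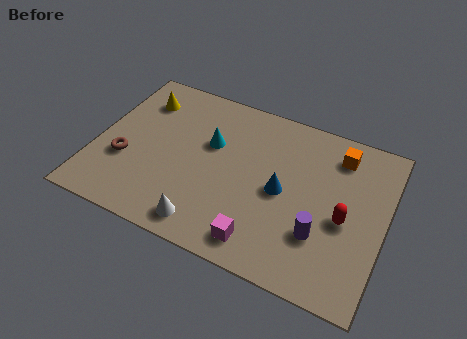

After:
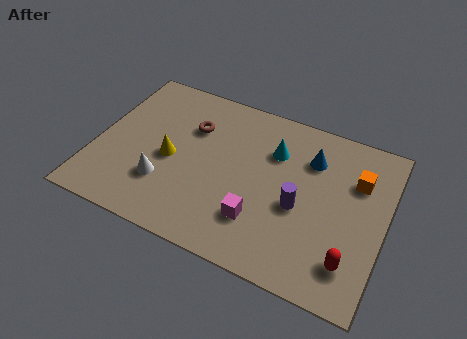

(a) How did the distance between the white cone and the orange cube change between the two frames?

+0.9

The distance was about 6.8 in the first image and 7.7 in the second, so they moved 0.9 units further apart.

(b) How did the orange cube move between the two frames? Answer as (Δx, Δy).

(0.8, -0.9)

The orange cube was at about (9.1, 6.1) and moved to about (9.9, 5.2).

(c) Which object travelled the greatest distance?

the brown torus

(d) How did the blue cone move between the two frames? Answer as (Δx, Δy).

(0.9, 1.9)

The blue cone was at about (7.2, 3.6) and moved to about (8.1, 5.5).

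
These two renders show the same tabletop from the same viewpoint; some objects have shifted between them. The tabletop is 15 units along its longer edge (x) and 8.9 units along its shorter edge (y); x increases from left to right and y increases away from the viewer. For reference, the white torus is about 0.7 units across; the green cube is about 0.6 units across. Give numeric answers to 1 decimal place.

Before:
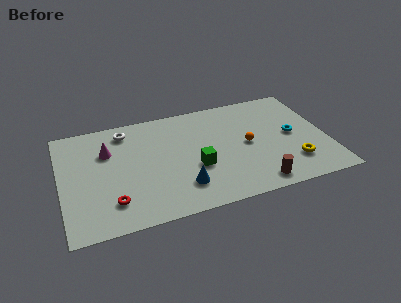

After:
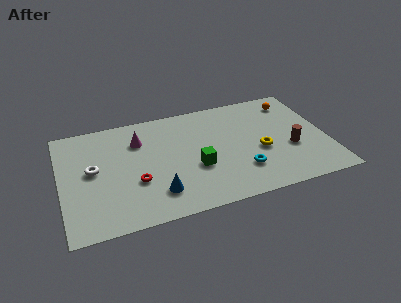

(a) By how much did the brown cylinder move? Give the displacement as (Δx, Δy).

(2.2, 2.3)

The brown cylinder was at about (10.7, 1.1) and moved to about (12.9, 3.4).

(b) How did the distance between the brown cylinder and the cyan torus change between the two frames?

-1.1

They were about 4.2 units apart before and 3.1 after — 1.1 units closer together.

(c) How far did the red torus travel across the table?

1.8

The red torus moved from about (2.7, 2.0) to (4.1, 3.2), a distance of √(1.4² + 1.2²) ≈ 1.8.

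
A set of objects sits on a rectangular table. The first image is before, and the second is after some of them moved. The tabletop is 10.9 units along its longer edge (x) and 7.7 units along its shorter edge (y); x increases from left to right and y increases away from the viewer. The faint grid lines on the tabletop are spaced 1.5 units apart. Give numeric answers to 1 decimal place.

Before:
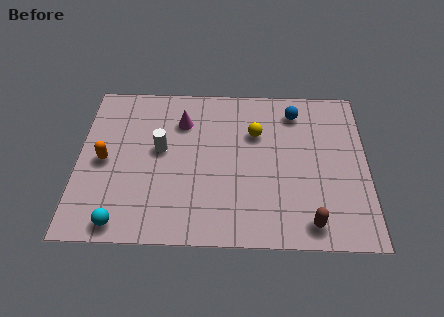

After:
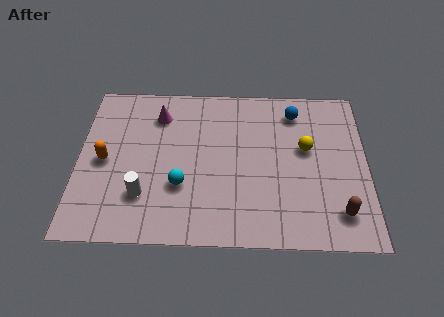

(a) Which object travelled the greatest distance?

the cyan sphere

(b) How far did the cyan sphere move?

2.8

From (1.7, 0.8) to (3.9, 2.6), the cyan sphere covered √(2.2² + 1.8²) ≈ 2.8 units.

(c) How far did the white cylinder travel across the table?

2.3

The white cylinder was near (3.1, 4.3) before and (2.5, 2.1) after, so it travelled √(0.6² + 2.2²) ≈ 2.3 units.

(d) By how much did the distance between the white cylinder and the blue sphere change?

+1.6

Before: roughly 5.5 units apart; after: 7.1. That's 1.6 units further apart.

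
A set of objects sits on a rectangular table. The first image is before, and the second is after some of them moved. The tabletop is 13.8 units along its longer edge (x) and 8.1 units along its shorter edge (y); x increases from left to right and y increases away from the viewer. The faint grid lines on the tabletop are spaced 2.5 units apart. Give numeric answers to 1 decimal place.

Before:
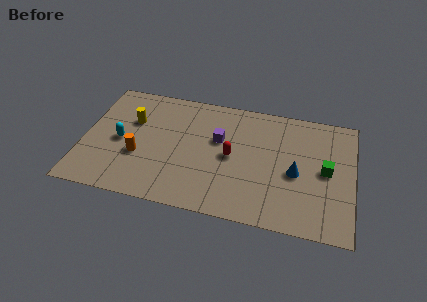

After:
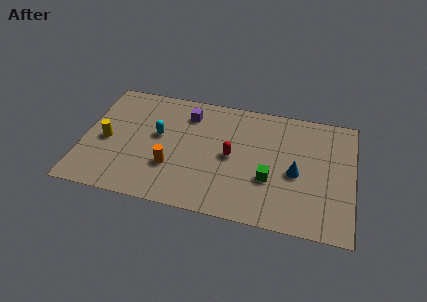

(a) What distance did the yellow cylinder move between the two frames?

2.0

The yellow cylinder was near (2.4, 5.3) before and (1.2, 3.7) after, so it travelled √(1.2² + 1.6²) ≈ 2.0 units.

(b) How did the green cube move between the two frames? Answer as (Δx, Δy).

(-2.8, -1.2)

From the two frames, the green cube sits at roughly (12.4, 4.1) before and (9.6, 2.9) after.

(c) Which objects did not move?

the red capsule and the blue cone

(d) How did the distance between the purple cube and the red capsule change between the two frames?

+2.2

Before: roughly 1.2 units apart; after: 3.4. That's 2.2 units further apart.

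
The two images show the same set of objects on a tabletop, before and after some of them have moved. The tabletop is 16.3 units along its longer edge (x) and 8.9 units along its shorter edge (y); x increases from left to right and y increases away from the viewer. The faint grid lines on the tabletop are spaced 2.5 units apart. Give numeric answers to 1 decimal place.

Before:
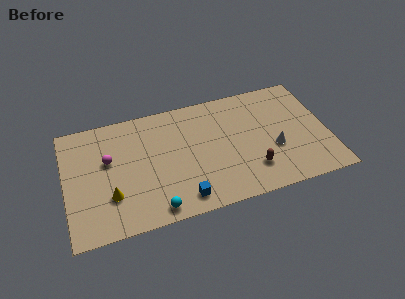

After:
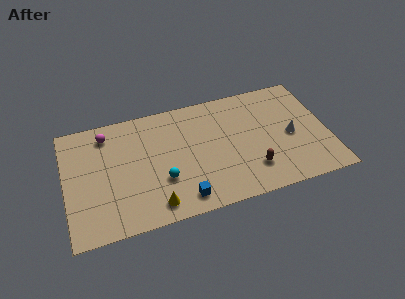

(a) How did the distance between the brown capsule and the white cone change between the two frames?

+1.3

They were about 1.9 units apart before and 3.2 after — 1.3 units further apart.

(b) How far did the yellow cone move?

3.0

The yellow cone moved from about (2.7, 2.7) to (5.3, 1.3), a distance of √(2.6² + 1.4²) ≈ 3.0.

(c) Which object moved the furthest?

the yellow cone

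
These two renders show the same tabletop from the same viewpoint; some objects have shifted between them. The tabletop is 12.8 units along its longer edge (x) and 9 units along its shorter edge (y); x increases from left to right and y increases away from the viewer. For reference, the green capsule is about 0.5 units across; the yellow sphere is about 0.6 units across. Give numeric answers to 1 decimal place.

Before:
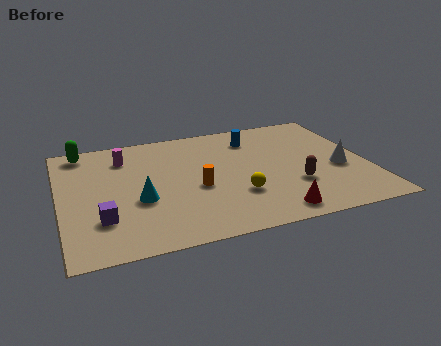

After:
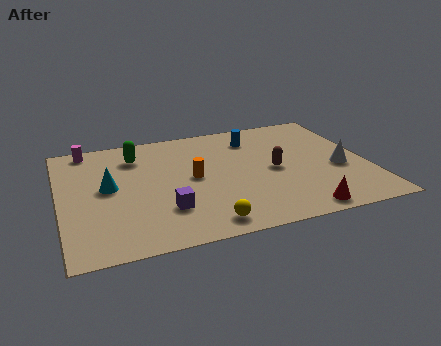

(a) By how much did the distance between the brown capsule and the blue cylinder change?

-1.5

Before: roughly 4.4 units apart; after: 2.9. That's 1.5 units closer together.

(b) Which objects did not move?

the blue cylinder and the white cone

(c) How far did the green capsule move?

2.4

The green capsule moved from about (1.1, 8.0) to (3.3, 7.0), a distance of √(2.2² + 1.0²) ≈ 2.4.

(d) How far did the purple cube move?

2.6

From (1.6, 2.5) to (4.2, 2.5), the purple cube covered √(2.6² + 0.0²) ≈ 2.6 units.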